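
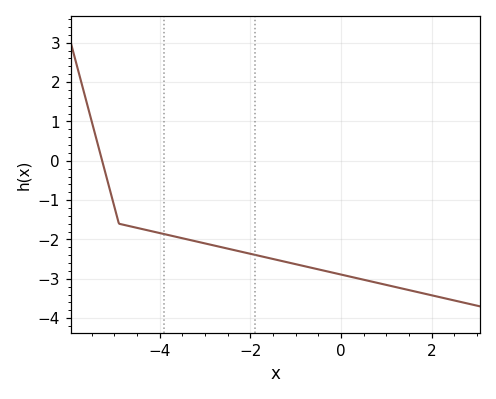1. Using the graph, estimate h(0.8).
-3.1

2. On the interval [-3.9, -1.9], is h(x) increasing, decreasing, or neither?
decreasing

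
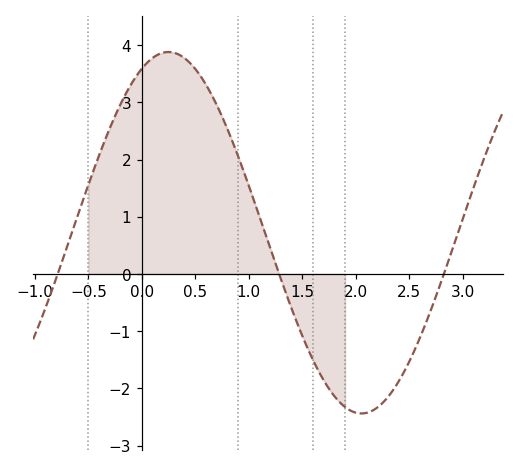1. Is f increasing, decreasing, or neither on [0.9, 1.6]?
decreasing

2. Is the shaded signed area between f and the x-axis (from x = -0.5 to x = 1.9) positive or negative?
positive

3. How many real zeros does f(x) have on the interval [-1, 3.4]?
3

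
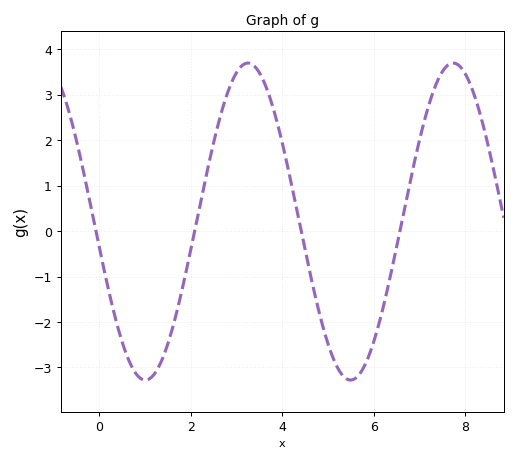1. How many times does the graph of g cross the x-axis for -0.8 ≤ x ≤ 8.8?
4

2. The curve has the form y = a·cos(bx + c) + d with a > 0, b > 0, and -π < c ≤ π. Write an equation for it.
y = 3.49cos(1.4x + 1.74) + 0.21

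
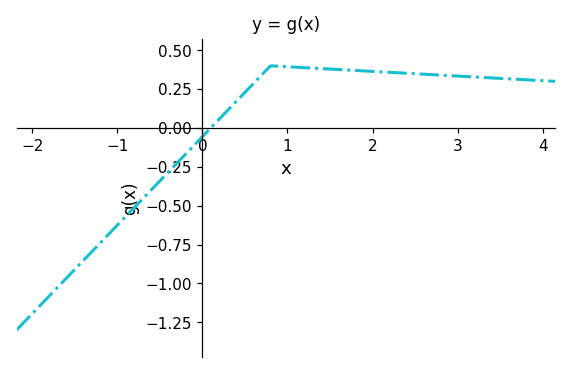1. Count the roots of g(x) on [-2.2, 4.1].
1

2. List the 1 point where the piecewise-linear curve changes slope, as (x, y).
(0.8, 0.4)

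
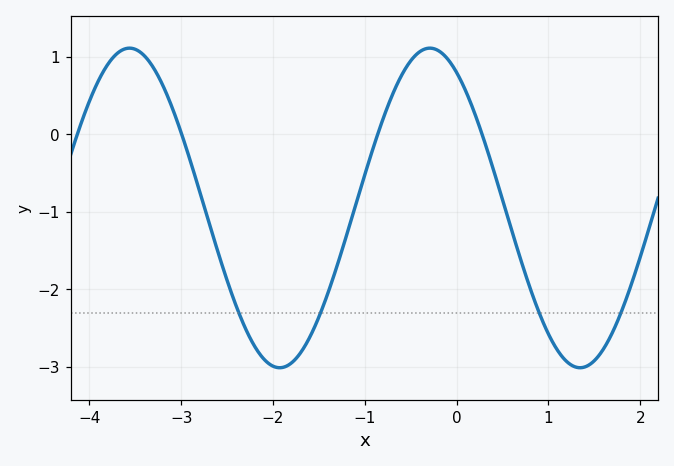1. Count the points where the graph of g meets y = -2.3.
4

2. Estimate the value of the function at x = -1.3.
-1.7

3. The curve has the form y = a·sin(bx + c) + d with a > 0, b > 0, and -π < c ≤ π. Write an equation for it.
y = 2.06sin(1.9x + 2.1) - 0.95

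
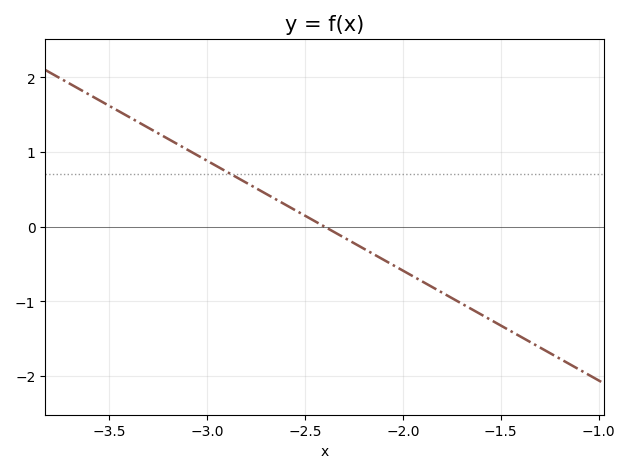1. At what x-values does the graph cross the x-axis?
-2.4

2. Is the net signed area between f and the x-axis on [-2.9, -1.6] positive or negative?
negative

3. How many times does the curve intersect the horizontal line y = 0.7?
1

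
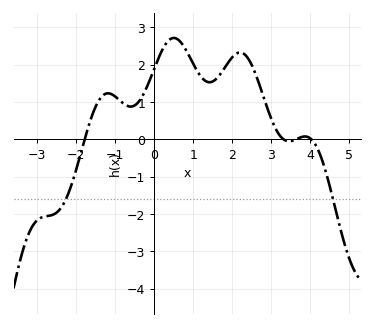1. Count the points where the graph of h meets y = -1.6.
2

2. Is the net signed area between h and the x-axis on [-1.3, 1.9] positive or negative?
positive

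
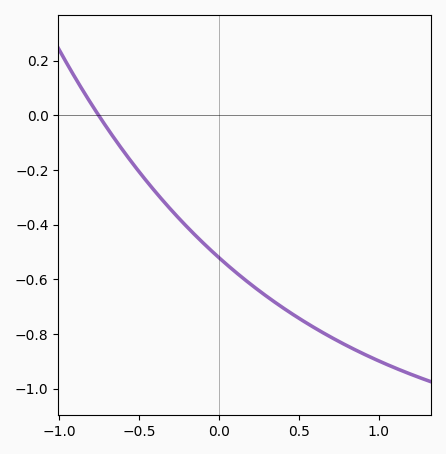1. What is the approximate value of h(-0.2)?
-0.407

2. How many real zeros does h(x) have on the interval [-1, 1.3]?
1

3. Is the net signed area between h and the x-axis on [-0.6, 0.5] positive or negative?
negative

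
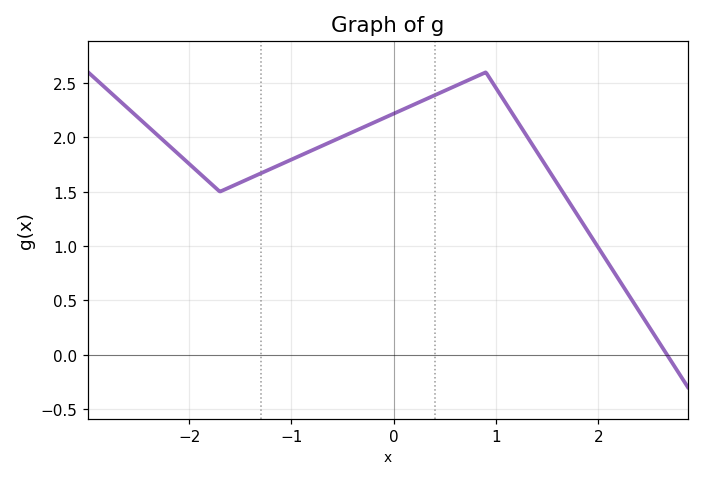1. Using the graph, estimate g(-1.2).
1.7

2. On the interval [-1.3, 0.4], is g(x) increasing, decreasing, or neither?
increasing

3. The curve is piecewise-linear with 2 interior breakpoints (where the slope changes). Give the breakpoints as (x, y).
(-1.7, 1.5); (0.9, 2.6)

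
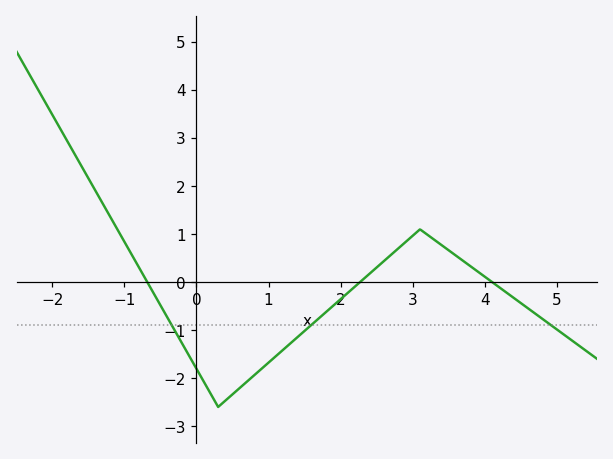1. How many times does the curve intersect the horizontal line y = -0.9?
3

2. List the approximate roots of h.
-0.6, 2.2, 4.2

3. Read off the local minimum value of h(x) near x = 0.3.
-2.6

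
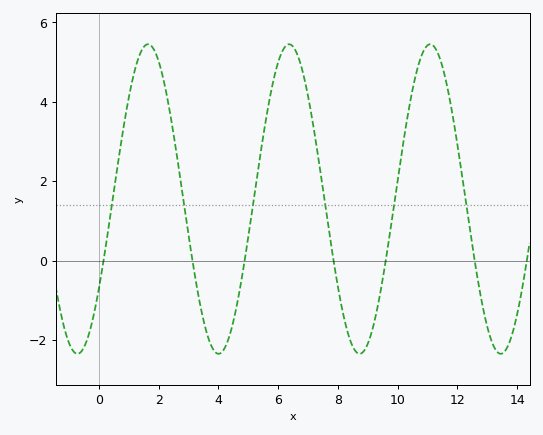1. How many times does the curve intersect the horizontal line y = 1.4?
6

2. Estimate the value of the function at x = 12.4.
0.8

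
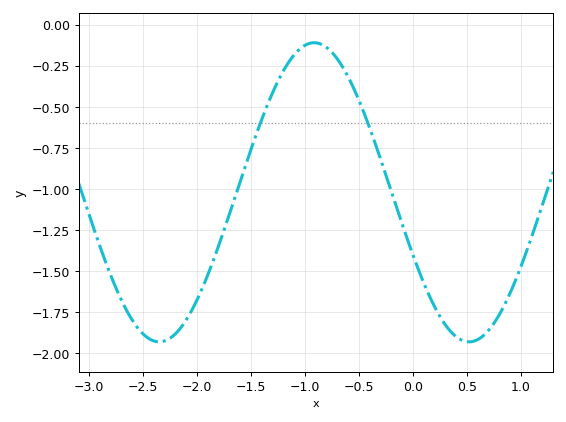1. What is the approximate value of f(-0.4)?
-0.65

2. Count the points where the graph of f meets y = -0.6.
2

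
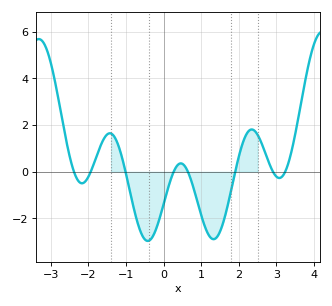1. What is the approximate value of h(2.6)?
1.2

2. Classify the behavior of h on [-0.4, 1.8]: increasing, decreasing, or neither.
neither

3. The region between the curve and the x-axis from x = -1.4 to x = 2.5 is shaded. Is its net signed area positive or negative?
negative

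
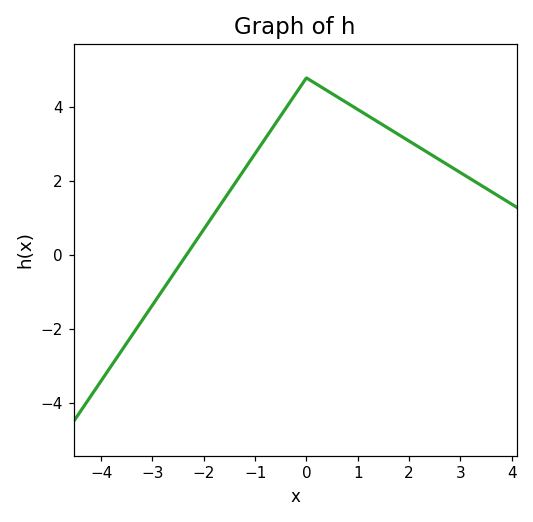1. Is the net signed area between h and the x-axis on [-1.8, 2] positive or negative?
positive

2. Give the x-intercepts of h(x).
-2.34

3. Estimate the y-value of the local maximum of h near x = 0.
4.8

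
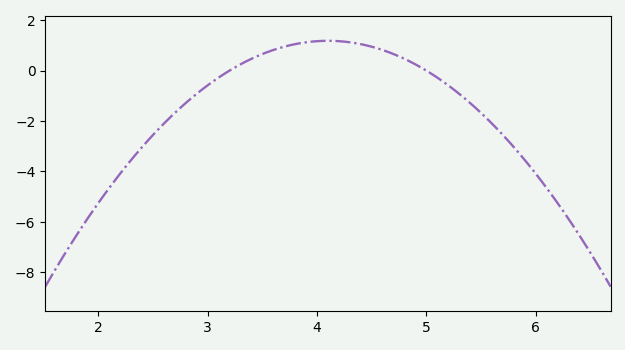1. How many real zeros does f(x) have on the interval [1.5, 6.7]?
2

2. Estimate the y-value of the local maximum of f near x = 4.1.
1.18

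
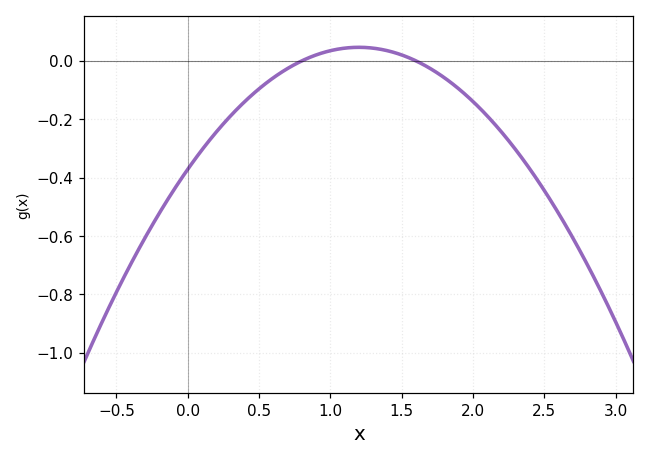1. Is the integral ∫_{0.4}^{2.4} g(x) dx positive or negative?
negative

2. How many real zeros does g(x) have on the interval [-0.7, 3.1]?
2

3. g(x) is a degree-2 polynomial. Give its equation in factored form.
y = -0.29(x - 0.8)(x - 1.6)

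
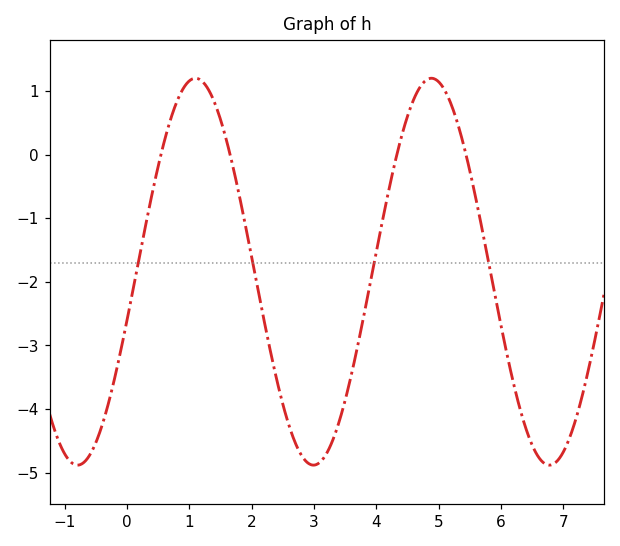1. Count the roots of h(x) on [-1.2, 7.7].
4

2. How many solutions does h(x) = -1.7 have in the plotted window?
4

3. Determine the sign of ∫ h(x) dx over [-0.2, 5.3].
negative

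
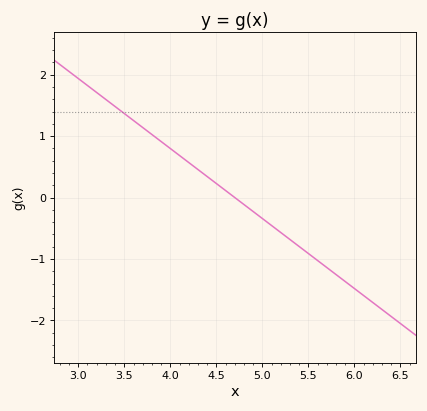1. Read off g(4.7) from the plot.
0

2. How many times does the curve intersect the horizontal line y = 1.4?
1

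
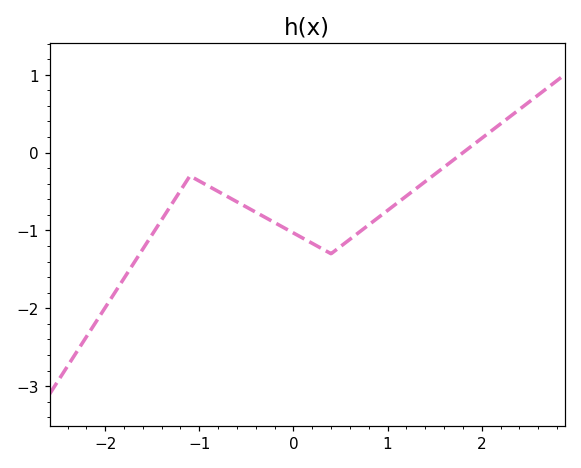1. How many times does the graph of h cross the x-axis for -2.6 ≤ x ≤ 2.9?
1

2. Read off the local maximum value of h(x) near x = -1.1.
-0.3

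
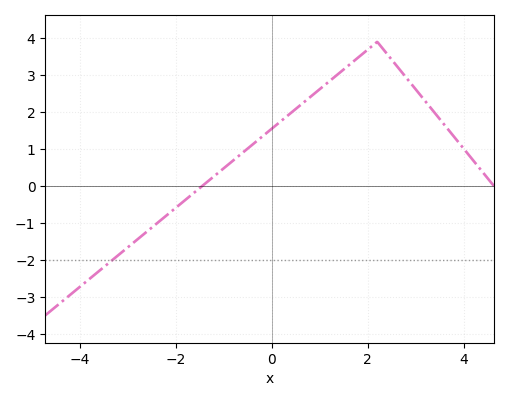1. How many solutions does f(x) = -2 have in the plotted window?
1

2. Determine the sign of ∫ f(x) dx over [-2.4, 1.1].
positive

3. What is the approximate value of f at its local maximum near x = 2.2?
3.9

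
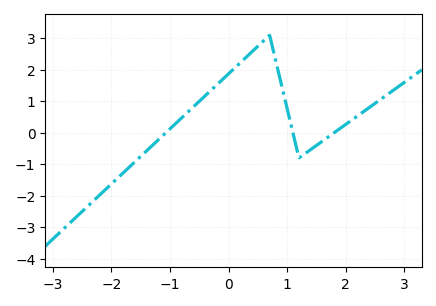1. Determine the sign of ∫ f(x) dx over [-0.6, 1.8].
positive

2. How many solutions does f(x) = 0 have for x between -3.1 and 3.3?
3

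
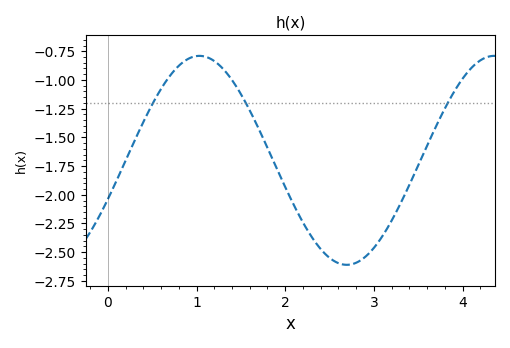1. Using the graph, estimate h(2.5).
-2.55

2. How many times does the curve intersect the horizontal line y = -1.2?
3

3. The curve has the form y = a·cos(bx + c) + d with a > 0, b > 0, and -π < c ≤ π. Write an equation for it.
y = 0.91cos(1.89x - 1.95) - 1.7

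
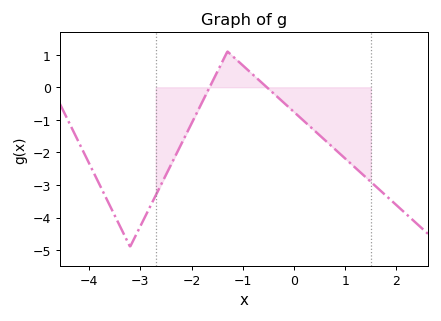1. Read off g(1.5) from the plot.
-2.9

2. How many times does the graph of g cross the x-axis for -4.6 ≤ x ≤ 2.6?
2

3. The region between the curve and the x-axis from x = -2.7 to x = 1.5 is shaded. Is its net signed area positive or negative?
negative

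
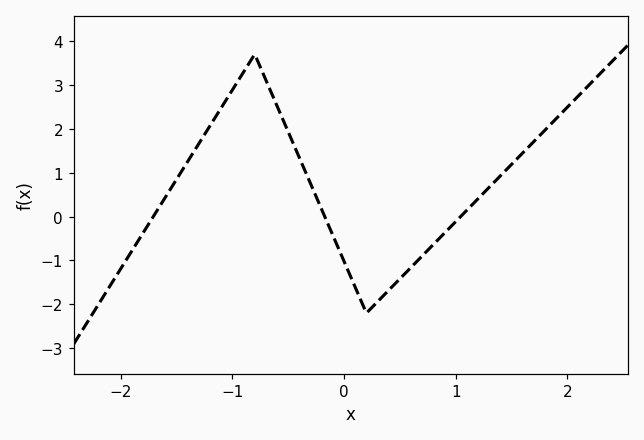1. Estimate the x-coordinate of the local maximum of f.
-0.801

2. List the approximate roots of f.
-1.71, -0.173, 1.04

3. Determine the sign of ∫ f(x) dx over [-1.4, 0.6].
positive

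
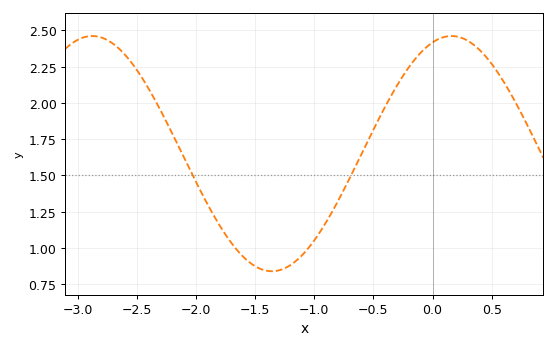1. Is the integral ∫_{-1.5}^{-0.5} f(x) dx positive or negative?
positive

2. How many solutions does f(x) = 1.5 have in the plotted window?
2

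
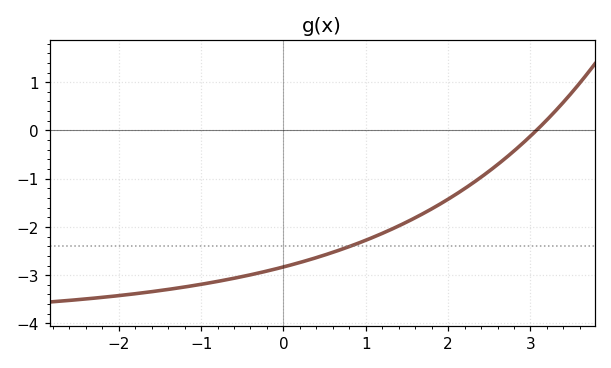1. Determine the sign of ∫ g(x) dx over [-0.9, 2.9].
negative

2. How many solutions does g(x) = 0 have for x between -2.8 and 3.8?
1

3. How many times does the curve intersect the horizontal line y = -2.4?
1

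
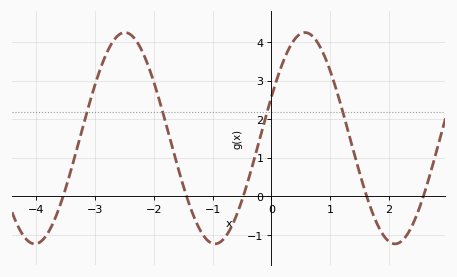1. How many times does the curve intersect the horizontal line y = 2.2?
4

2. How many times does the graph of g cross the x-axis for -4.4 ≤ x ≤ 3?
5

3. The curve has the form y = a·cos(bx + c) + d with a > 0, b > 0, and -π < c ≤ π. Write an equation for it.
y = 2.74cos(2x - 1.2) + 1.51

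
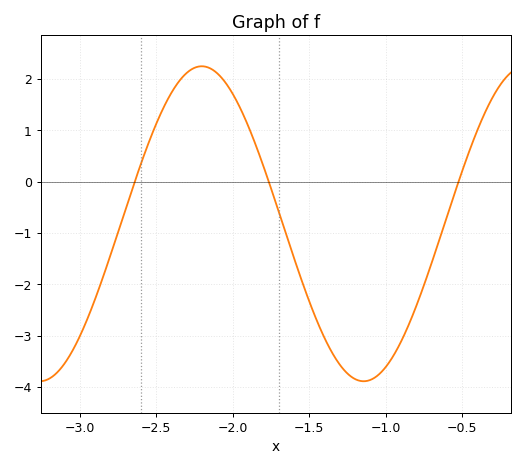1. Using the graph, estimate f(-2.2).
2.2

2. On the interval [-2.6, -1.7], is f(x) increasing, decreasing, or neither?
neither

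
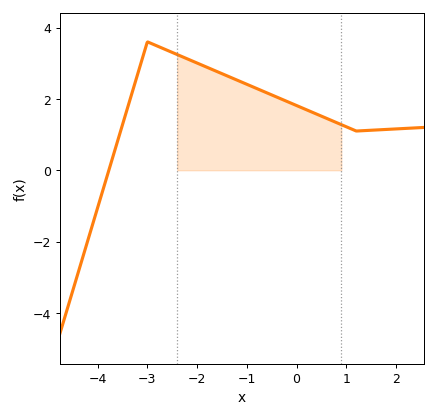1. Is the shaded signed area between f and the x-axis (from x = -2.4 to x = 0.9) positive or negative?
positive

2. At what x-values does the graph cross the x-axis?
-3.77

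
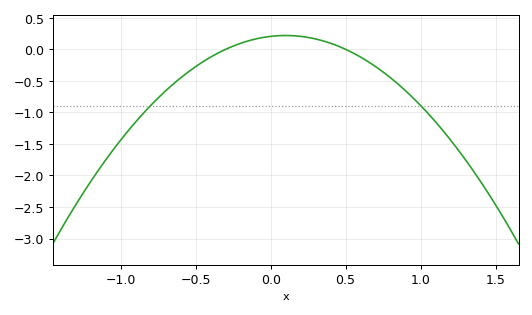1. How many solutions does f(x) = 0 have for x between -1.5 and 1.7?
2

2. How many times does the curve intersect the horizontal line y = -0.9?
2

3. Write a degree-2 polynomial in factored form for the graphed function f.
y = -1.37(x + 0.3)(x - 0.5)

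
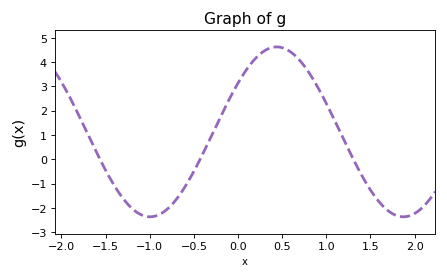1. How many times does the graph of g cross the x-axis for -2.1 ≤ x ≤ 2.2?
3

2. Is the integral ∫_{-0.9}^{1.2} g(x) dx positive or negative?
positive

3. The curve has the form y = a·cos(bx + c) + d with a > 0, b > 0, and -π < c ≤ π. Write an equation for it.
y = 3.5cos(2.2x - 0.96) + 1.13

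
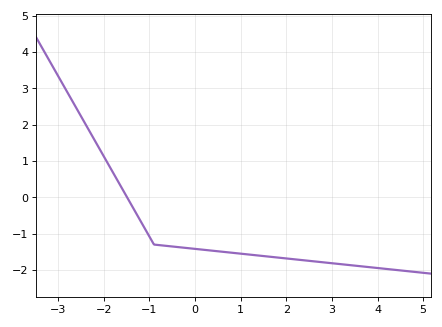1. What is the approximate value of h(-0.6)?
-1.3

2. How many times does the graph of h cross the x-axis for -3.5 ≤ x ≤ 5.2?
1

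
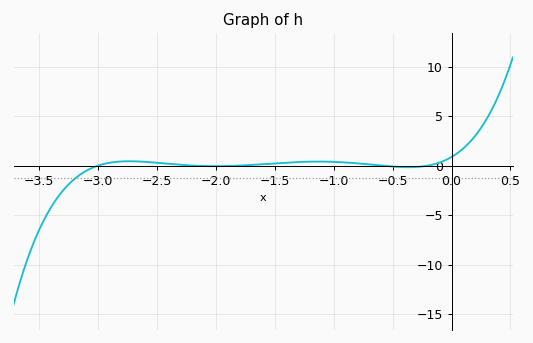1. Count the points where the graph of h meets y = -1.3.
1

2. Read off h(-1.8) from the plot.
0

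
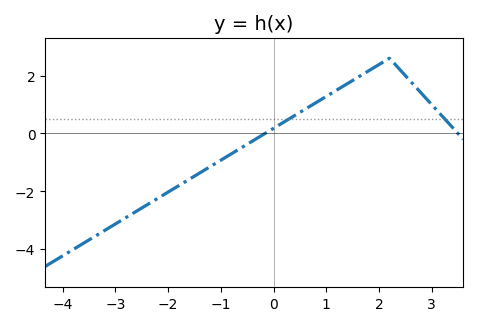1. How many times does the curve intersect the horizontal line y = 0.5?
2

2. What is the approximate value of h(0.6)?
0.837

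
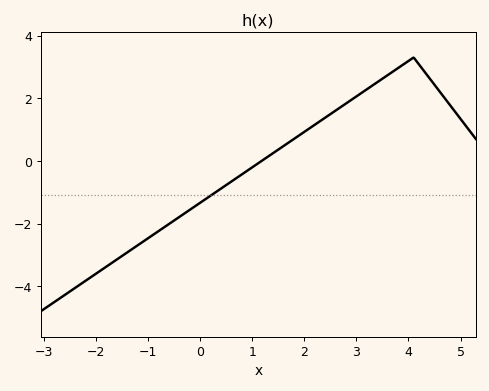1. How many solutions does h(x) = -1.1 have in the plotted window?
1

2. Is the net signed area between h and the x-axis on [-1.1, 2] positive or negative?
negative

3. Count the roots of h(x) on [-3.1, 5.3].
1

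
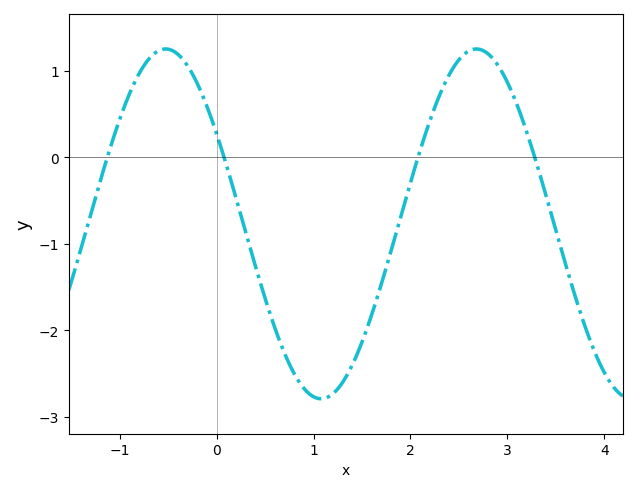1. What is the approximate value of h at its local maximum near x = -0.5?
1.2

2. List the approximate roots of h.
-1.1, 0.1, 2.1, 3.3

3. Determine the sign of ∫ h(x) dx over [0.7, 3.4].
negative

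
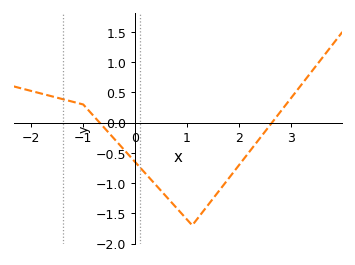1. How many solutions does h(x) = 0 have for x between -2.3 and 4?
2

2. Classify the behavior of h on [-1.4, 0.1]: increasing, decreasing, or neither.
decreasing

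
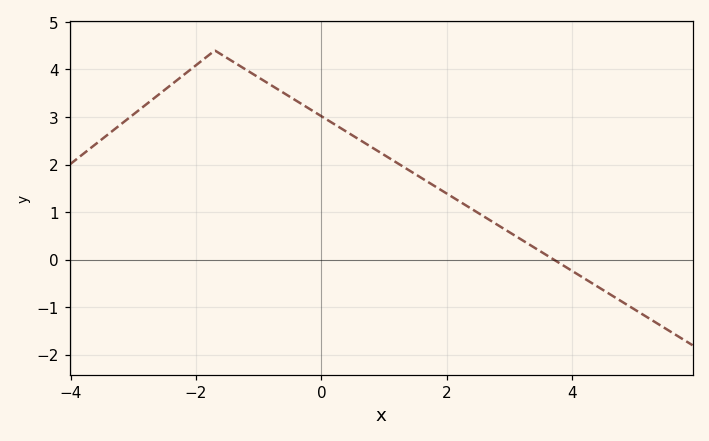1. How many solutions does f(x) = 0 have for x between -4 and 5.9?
1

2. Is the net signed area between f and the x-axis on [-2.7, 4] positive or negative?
positive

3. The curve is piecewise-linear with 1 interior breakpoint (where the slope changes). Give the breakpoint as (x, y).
(-1.7, 4.4)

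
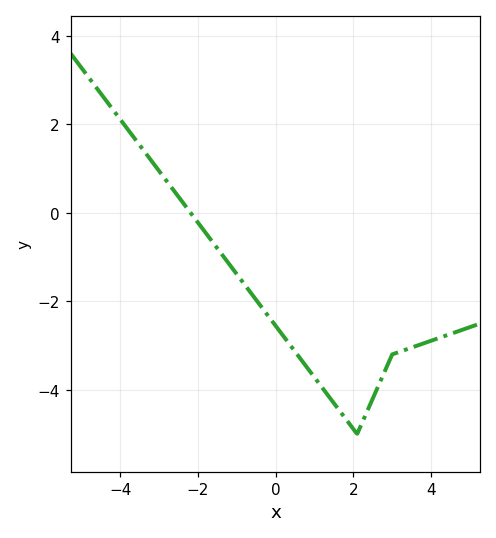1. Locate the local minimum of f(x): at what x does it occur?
2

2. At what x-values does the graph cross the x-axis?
-2.2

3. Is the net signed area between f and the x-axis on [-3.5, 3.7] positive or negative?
negative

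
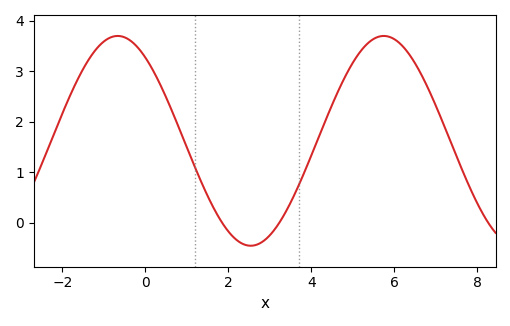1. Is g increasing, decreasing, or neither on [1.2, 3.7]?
neither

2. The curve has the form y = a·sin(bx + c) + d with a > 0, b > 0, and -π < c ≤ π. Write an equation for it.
y = 2.08sin(0.98x + 2.22) + 1.62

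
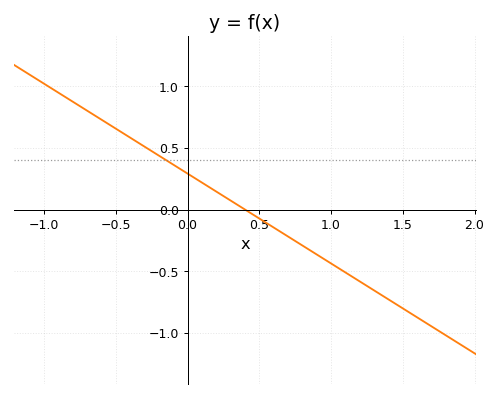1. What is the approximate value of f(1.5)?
-0.803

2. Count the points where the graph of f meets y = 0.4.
1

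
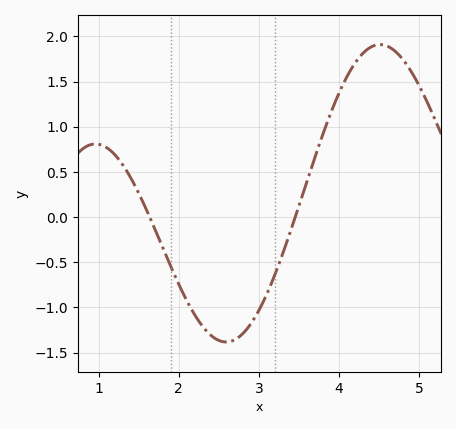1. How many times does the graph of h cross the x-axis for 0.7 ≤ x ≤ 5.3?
2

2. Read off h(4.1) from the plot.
1.56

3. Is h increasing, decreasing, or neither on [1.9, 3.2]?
neither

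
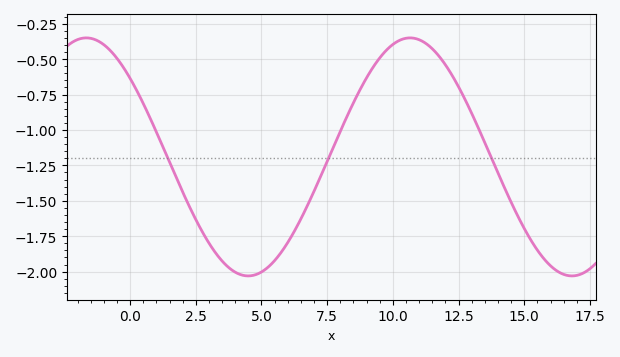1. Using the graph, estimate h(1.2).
-1.1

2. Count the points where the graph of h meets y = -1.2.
3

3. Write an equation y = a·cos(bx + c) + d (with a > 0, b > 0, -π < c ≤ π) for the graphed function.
y = 0.84cos(0.51x + 0.85) - 1.19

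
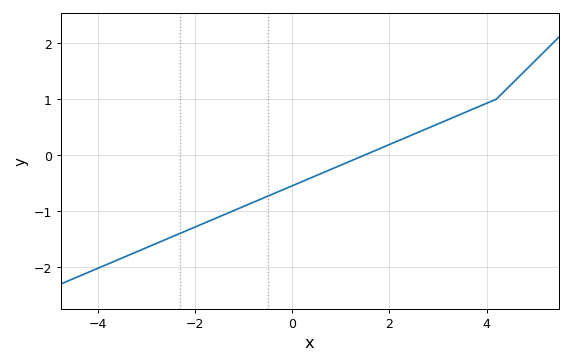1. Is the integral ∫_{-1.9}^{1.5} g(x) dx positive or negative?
negative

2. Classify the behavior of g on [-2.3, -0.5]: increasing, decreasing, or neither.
increasing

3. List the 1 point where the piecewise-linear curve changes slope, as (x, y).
(4.2, 1)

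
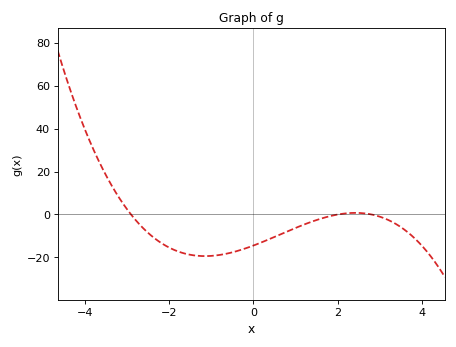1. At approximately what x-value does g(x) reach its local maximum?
2.4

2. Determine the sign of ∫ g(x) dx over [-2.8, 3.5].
negative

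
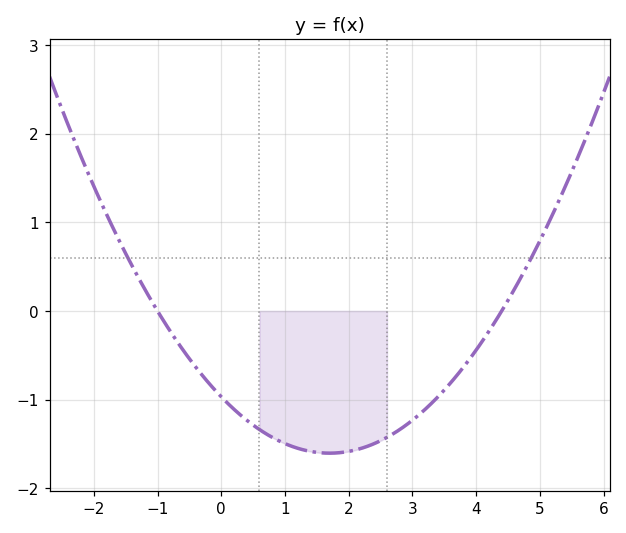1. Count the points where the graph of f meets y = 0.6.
2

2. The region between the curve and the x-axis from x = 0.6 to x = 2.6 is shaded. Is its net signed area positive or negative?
negative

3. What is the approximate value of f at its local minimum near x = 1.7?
-1.6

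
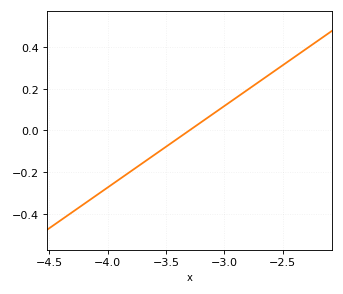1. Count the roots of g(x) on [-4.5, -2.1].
1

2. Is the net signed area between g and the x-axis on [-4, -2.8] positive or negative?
negative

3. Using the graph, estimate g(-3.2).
0.039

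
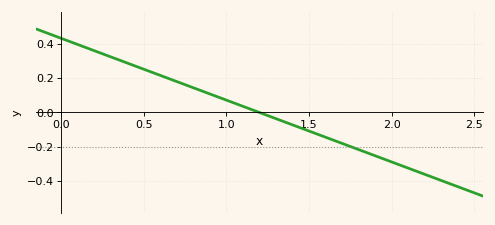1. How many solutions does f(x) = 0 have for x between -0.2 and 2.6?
1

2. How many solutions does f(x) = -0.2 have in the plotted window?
1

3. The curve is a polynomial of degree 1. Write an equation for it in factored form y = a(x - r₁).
y = -0.36(x - 1.2)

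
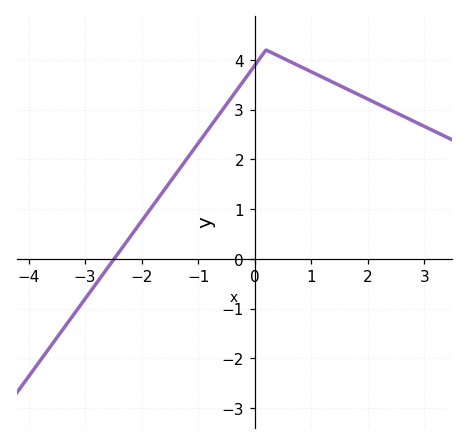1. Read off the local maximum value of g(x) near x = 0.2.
4.2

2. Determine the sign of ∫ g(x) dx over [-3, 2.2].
positive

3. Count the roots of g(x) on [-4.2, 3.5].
1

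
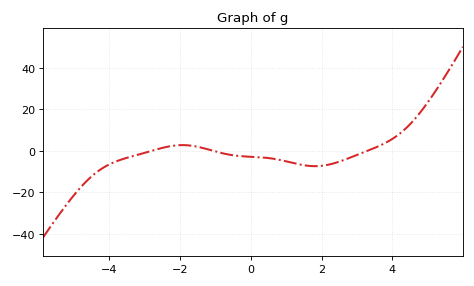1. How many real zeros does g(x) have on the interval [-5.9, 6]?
3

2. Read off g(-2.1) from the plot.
2.66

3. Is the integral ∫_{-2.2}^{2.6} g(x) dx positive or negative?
negative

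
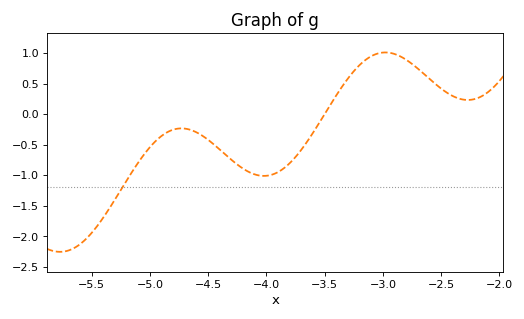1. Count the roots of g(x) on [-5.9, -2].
1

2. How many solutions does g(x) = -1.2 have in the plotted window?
1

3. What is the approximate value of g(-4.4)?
-0.58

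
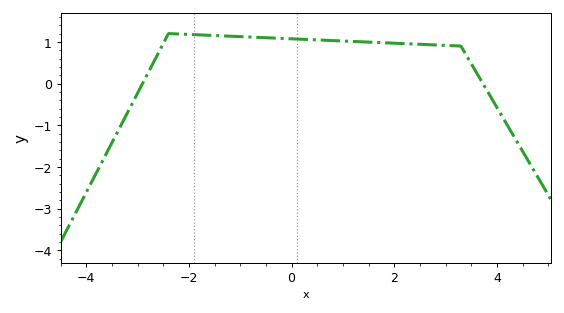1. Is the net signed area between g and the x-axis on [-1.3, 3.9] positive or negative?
positive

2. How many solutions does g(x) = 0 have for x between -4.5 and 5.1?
2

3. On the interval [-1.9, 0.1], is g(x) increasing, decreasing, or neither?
decreasing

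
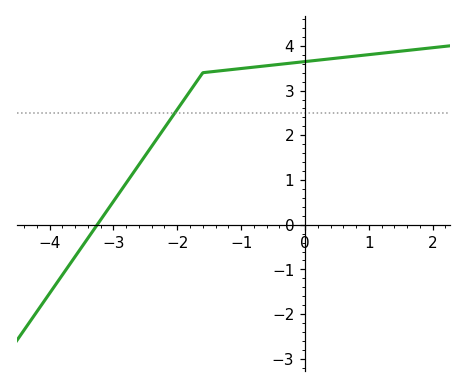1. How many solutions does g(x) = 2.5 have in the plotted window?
1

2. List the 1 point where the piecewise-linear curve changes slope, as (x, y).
(-1.6, 3.4)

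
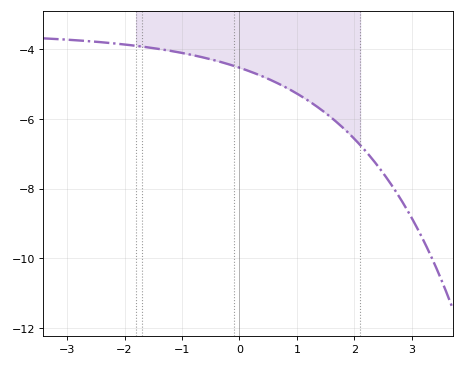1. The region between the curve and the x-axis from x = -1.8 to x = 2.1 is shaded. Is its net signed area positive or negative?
negative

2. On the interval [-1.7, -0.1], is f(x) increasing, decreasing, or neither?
decreasing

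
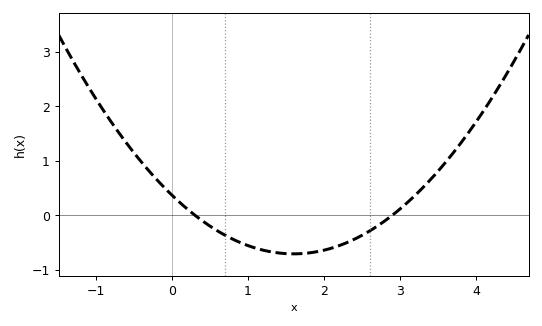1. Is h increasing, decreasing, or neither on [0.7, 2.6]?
neither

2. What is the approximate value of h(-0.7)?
1.51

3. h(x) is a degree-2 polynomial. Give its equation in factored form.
y = 0.42(x - 0.3)(x - 2.9)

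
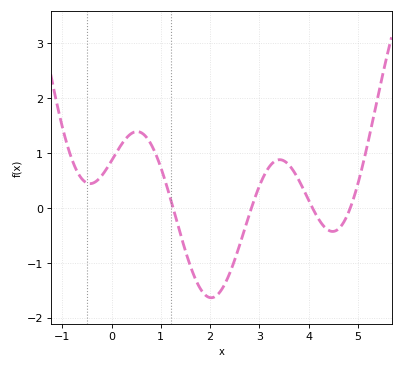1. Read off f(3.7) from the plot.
0.658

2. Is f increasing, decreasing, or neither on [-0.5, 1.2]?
neither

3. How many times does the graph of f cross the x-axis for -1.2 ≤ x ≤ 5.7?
4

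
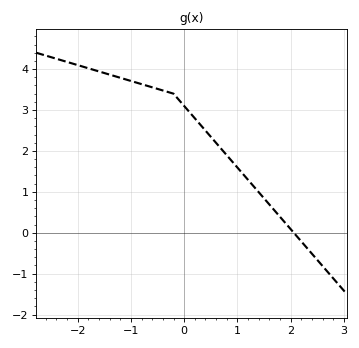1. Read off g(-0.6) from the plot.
3.6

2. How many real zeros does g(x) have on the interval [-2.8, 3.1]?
1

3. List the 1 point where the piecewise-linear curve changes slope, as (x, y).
(-0.2, 3.4)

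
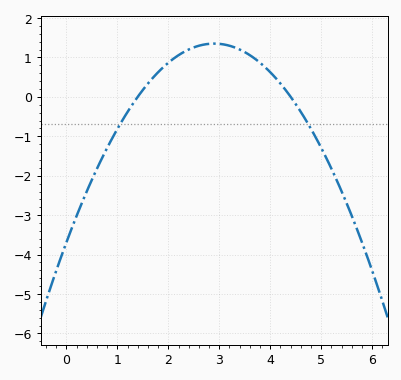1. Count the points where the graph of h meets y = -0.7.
2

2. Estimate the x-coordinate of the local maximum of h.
2.9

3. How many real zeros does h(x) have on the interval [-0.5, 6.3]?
2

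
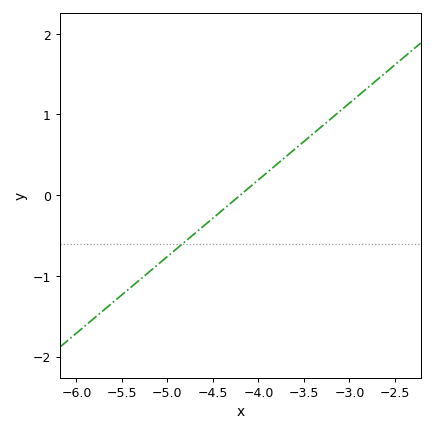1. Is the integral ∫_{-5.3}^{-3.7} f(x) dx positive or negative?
negative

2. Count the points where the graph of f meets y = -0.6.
1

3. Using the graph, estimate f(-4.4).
-0.19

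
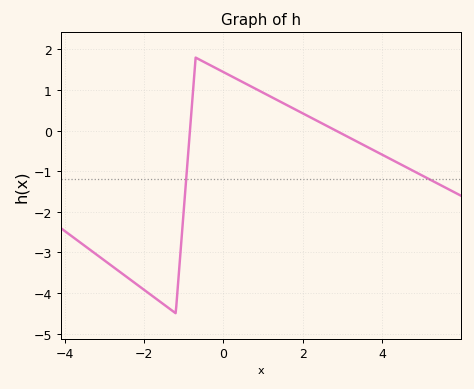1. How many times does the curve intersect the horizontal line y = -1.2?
2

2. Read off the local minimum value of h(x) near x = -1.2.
-4.5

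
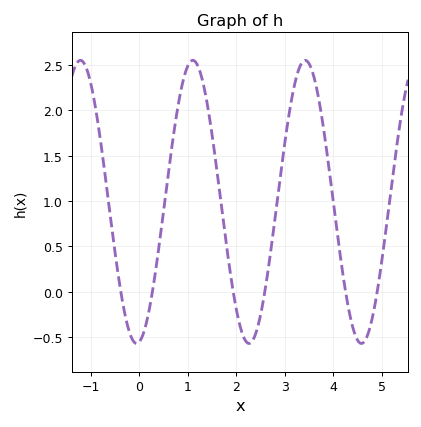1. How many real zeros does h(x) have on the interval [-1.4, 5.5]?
6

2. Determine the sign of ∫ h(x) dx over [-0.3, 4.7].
positive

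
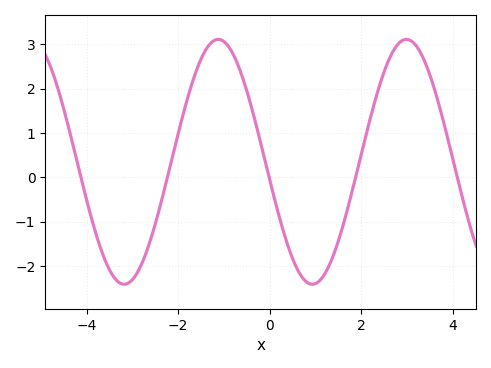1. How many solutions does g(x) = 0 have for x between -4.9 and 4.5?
5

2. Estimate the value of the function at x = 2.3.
1.74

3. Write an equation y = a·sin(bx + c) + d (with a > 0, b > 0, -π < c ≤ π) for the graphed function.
y = 2.76sin(1.53x - 2.99) + 0.35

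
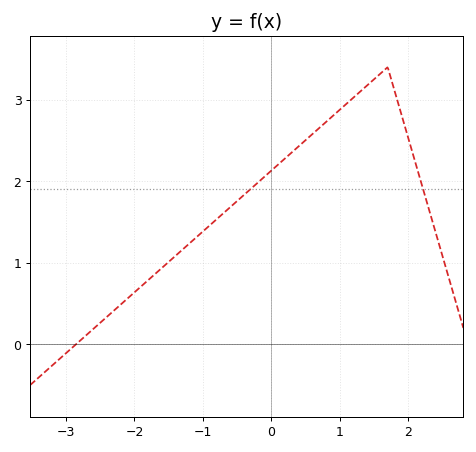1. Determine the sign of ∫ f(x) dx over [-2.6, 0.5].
positive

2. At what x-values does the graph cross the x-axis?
-2.85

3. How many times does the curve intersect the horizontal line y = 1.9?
2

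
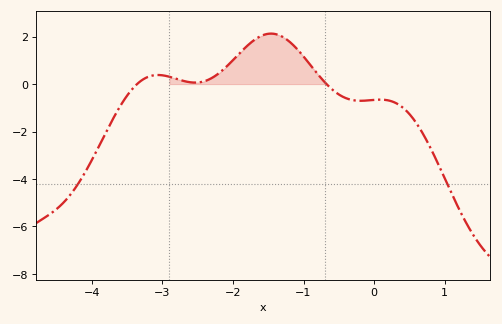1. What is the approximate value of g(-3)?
0.371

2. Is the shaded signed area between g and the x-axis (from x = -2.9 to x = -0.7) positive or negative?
positive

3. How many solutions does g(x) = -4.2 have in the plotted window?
2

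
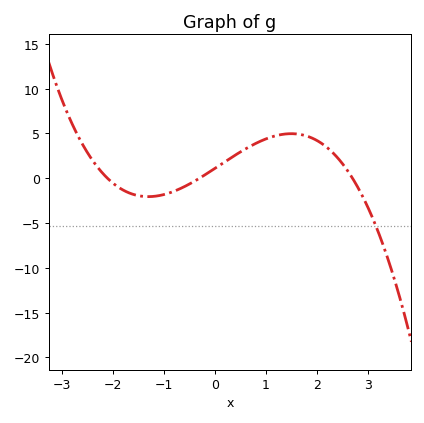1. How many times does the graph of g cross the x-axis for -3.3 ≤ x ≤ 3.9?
3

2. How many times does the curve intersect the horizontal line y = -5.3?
1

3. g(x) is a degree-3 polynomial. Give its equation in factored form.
y = -0.64(x + 2.1)(x + 0.3)(x - 2.7)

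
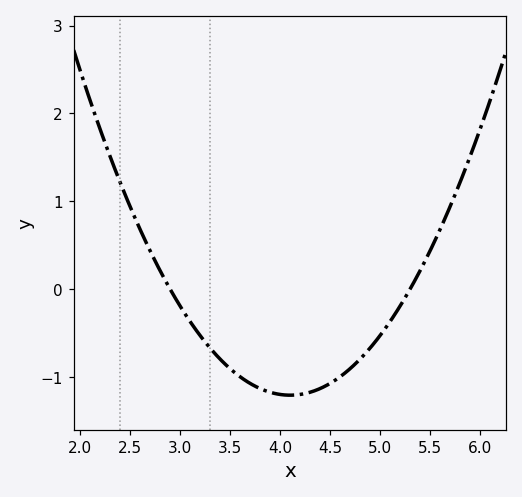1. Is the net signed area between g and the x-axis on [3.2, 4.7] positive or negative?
negative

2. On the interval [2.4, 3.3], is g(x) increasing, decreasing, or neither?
decreasing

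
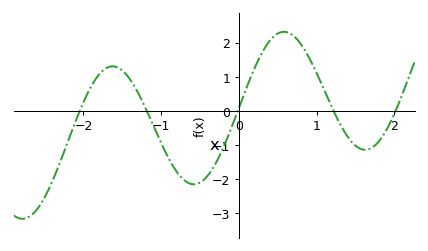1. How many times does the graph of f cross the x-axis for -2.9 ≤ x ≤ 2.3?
5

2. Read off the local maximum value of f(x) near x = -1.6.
1.3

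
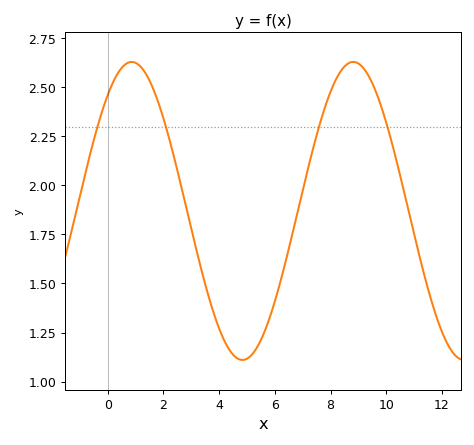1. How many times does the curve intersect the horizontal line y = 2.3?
4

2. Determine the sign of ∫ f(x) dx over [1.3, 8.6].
positive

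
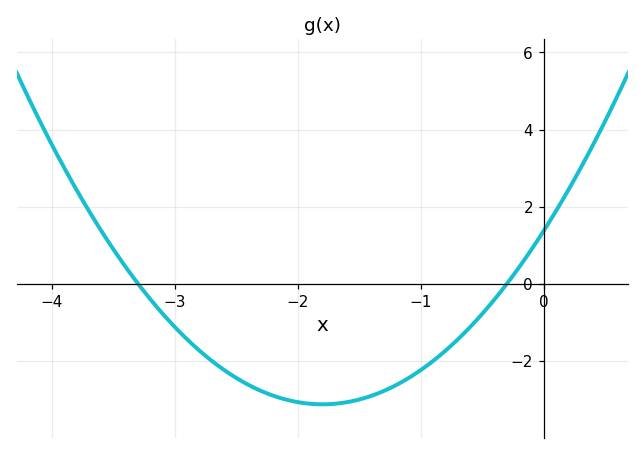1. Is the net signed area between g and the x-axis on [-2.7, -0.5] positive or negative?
negative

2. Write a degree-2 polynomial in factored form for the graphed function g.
y = 1.39(x + 3.3)(x + 0.3)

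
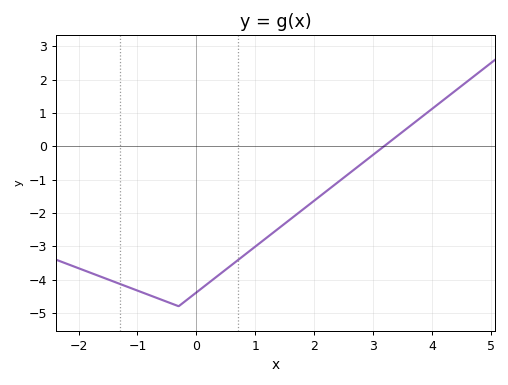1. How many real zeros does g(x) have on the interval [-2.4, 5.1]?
1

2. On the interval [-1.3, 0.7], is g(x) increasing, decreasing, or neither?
neither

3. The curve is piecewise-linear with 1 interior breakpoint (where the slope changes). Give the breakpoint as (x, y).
(-0.3, -4.8)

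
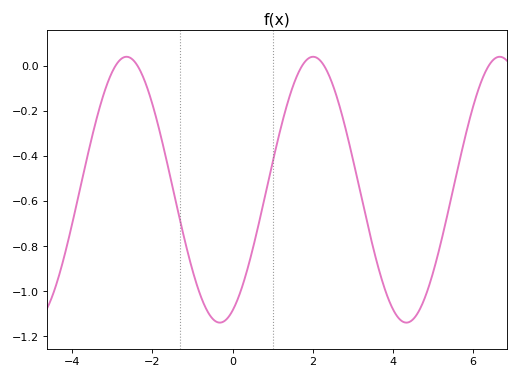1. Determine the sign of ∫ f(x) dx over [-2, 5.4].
negative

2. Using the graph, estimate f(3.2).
-0.58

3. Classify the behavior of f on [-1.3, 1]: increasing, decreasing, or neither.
neither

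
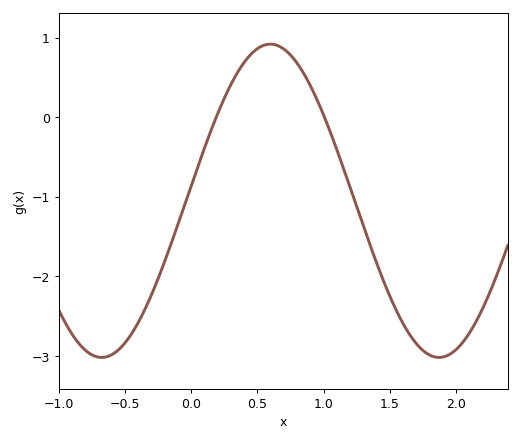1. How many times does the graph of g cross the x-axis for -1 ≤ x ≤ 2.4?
2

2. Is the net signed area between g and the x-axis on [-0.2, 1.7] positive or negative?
negative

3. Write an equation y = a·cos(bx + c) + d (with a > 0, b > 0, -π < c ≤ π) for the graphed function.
y = 1.97cos(2.5x - 1.5) - 1.05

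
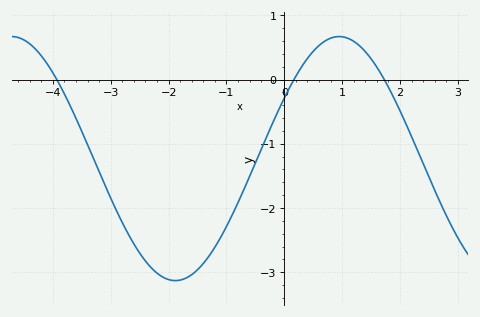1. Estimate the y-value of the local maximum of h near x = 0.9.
0.67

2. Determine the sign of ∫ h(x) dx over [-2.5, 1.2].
negative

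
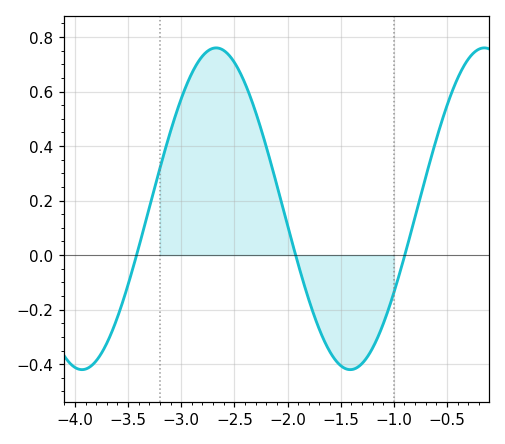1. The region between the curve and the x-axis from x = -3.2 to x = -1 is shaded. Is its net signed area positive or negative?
positive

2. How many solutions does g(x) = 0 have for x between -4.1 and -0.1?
3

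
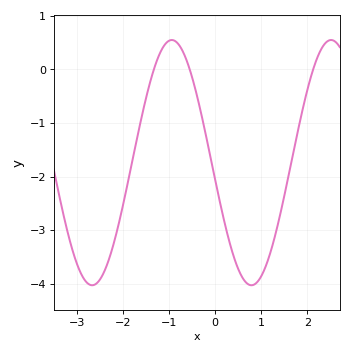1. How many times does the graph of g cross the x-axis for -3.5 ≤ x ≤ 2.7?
3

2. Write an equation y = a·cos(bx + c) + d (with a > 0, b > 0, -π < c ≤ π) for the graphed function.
y = 2.29cos(1.82x + 1.71) - 1.74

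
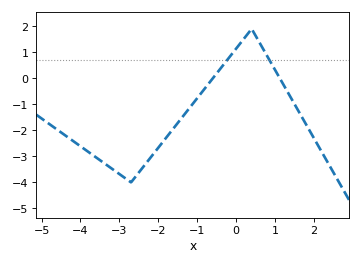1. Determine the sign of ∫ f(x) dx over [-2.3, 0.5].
negative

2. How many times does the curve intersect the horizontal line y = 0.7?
2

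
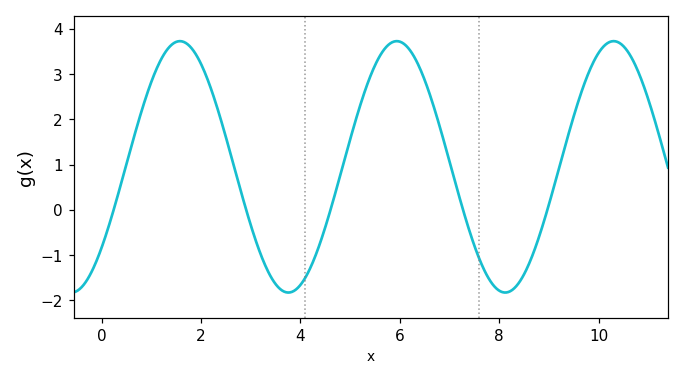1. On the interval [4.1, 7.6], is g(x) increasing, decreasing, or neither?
neither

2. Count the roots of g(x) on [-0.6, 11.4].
5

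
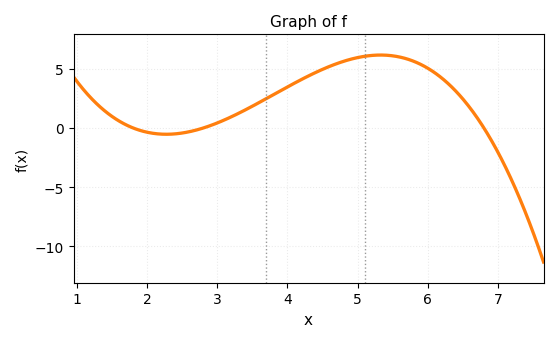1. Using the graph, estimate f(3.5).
2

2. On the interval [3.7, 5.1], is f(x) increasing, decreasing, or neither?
increasing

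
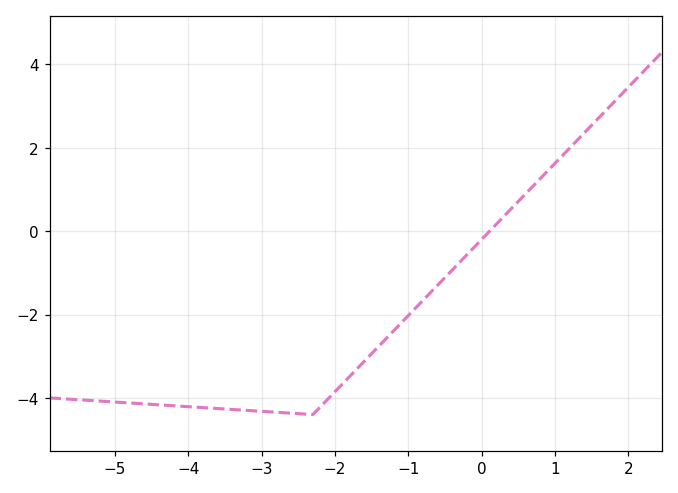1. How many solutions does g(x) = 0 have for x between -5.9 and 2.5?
1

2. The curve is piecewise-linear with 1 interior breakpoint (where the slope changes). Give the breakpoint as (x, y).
(-2.3, -4.4)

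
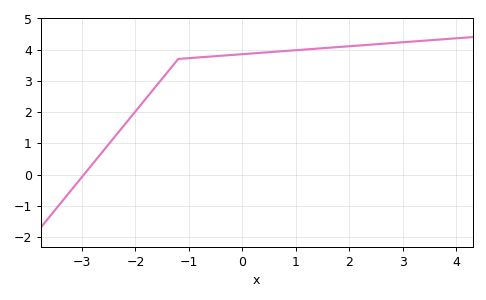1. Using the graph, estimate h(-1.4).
3.28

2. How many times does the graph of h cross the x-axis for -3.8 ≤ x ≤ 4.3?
1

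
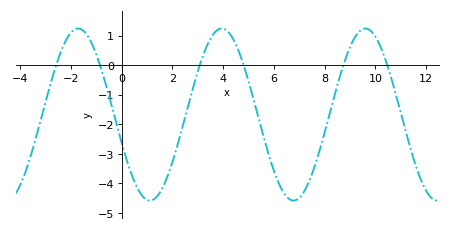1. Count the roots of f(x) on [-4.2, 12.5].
6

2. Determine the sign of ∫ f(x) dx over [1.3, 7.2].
negative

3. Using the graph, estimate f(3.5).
0.9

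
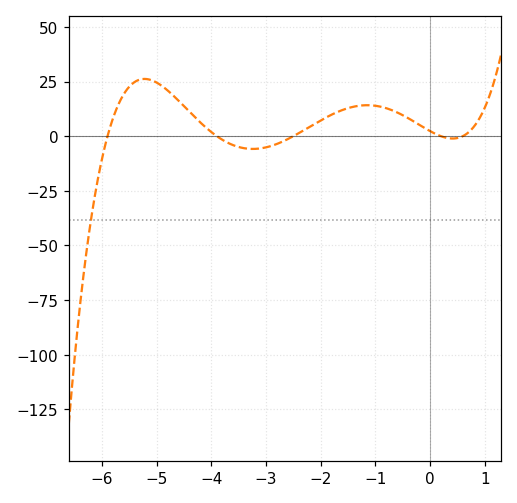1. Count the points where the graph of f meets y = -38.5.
1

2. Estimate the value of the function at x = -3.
-6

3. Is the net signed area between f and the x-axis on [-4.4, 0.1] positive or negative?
positive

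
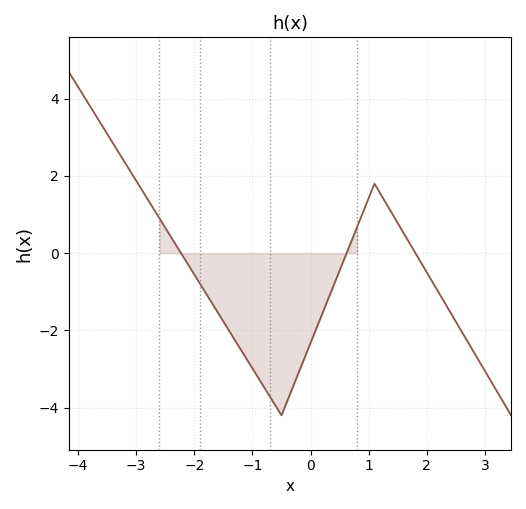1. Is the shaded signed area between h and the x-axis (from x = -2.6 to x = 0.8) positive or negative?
negative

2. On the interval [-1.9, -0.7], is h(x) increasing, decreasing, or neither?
decreasing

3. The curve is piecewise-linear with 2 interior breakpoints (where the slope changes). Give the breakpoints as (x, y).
(-0.5, -4.2); (1.1, 1.8)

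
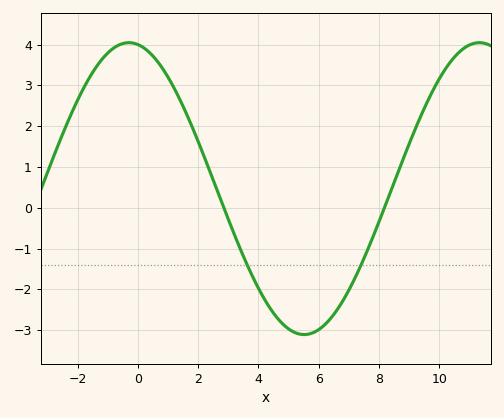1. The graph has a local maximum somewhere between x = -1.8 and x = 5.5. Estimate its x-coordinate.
-0.2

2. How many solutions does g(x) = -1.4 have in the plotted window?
2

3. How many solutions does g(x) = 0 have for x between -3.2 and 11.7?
2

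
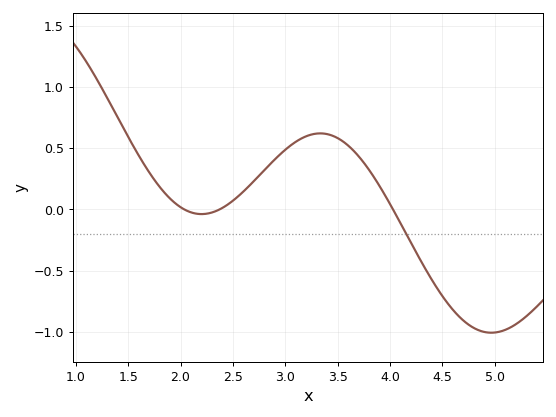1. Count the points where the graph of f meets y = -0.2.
1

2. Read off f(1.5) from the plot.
0.592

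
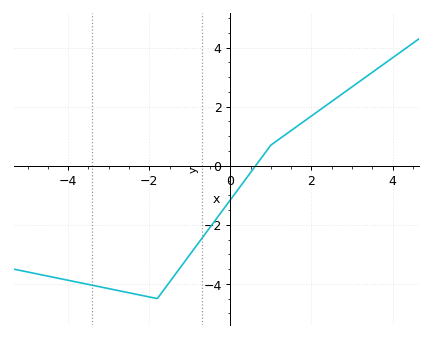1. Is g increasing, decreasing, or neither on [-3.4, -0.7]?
neither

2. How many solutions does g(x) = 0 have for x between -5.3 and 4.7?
1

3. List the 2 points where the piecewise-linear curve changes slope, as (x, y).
(-1.8, -4.5); (1, 0.7)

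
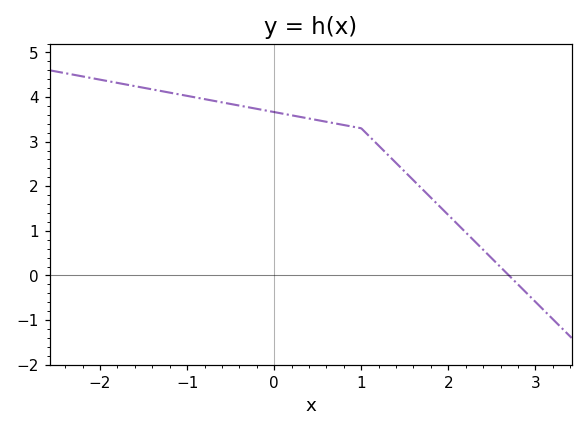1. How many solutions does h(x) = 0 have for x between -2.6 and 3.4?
1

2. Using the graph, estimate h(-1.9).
4.4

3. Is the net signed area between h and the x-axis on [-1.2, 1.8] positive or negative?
positive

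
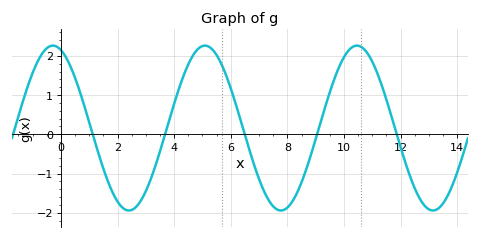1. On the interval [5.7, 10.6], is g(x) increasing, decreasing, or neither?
neither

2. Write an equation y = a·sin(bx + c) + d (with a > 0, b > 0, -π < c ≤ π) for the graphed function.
y = 2.1sin(1.2x + 1.9) + 0.16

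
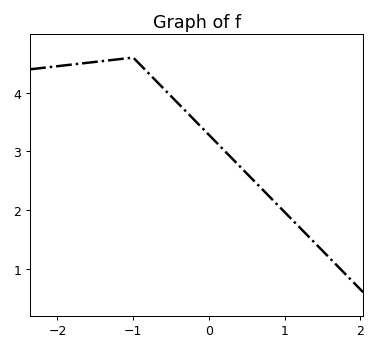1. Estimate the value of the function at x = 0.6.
2.5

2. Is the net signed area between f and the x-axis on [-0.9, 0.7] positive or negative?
positive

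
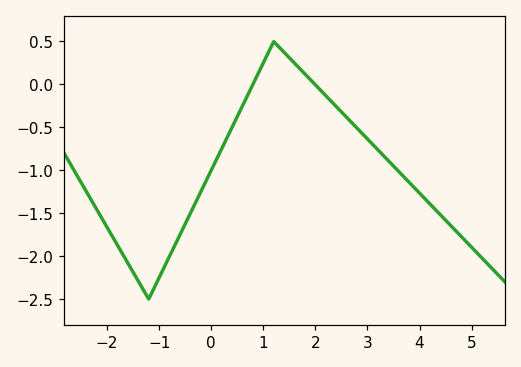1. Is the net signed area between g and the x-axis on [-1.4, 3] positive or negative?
negative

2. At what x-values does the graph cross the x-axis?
0.8, 2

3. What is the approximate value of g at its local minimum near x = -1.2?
-2.5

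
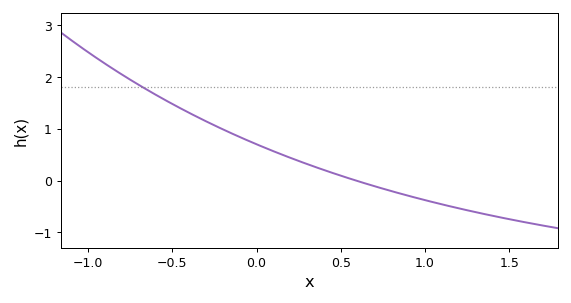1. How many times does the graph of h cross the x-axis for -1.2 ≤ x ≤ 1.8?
1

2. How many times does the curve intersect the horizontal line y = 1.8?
1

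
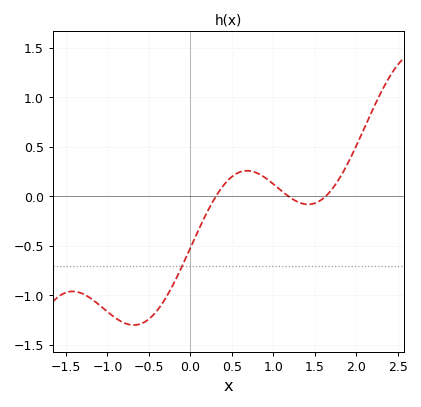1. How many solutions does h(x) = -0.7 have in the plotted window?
1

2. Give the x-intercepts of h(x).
0.3, 1.2, 1.6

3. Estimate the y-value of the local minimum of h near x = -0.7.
-1.3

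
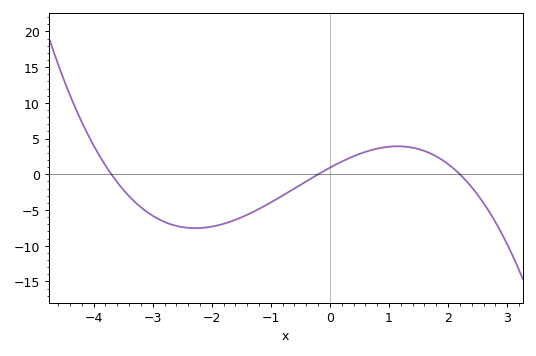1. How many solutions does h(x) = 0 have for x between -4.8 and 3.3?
3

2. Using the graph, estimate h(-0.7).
-2.5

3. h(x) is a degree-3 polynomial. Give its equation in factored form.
y = -0.57(x + 3.7)(x + 0.2)(x - 2.2)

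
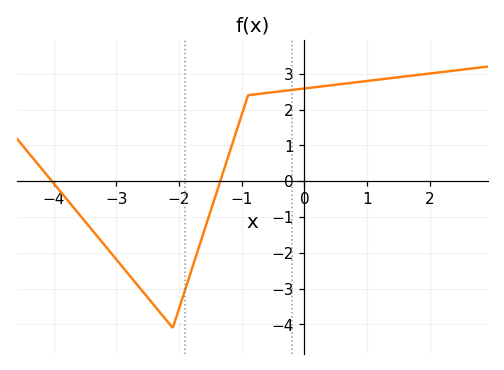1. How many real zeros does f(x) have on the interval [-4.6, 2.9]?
2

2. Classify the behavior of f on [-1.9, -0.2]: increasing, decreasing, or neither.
increasing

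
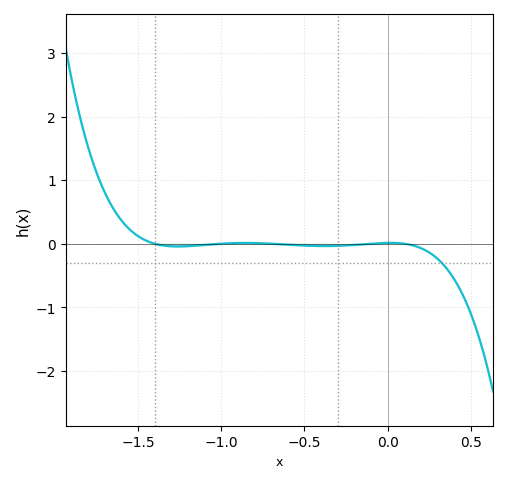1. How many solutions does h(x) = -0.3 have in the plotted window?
1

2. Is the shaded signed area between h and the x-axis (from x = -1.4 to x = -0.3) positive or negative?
negative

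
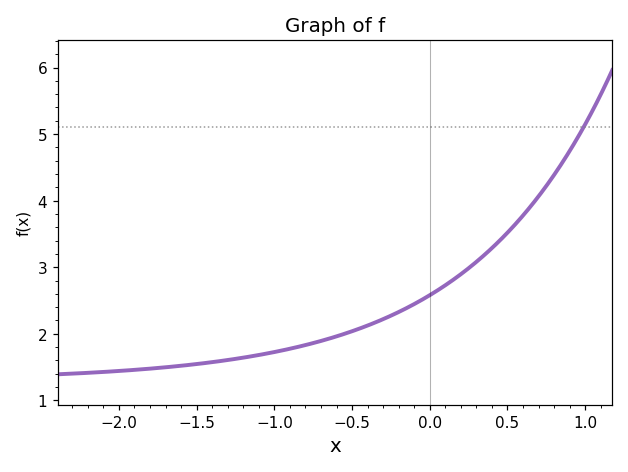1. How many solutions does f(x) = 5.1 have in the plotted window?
1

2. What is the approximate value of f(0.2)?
2.89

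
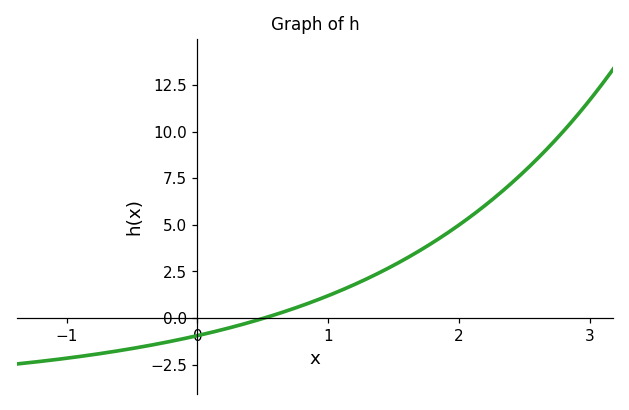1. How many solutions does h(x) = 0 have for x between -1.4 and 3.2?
1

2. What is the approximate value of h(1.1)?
1.4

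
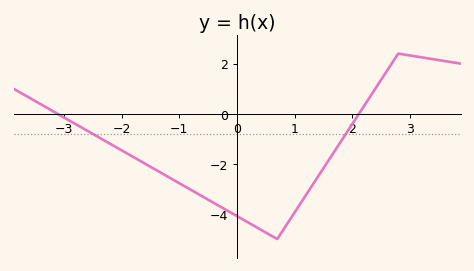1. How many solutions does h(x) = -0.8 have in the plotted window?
2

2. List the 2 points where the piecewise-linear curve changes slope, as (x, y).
(0.7, -5); (2.8, 2.4)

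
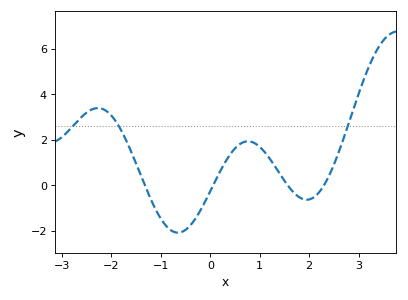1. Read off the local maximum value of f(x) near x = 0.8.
2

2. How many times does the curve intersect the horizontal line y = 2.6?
3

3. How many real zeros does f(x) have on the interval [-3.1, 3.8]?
4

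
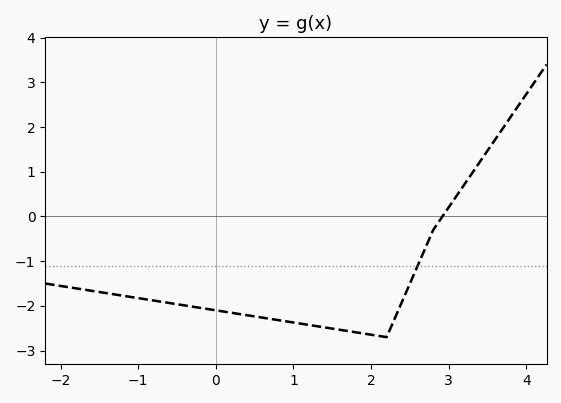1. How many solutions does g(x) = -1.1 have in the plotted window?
1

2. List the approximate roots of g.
2.92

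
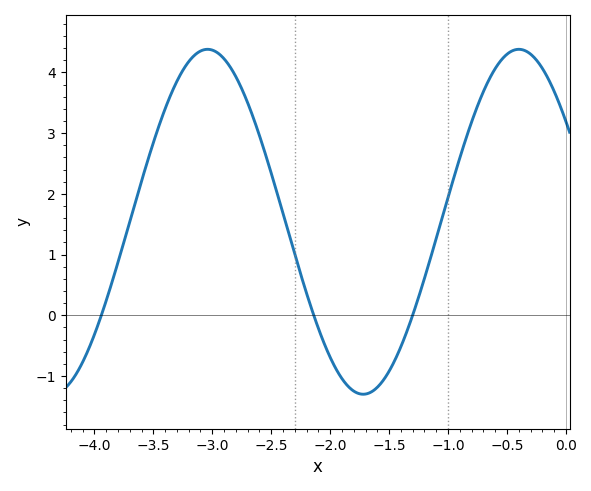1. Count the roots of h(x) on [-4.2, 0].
3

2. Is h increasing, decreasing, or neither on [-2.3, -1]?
neither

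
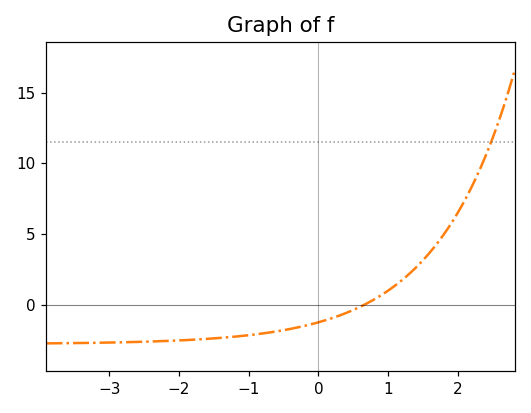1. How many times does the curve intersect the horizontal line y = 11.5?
1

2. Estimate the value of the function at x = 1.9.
5.5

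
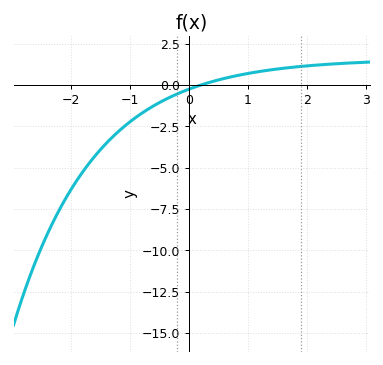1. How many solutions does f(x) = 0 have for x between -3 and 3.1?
1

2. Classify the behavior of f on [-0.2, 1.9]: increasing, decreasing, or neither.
increasing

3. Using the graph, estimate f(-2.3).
-8.2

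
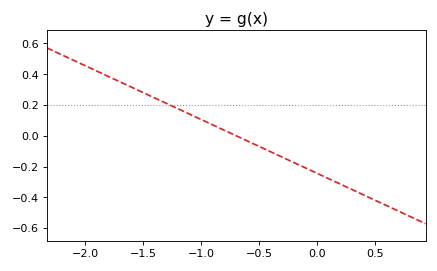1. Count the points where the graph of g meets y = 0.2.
1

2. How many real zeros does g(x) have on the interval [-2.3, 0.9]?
1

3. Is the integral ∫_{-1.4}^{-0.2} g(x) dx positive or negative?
positive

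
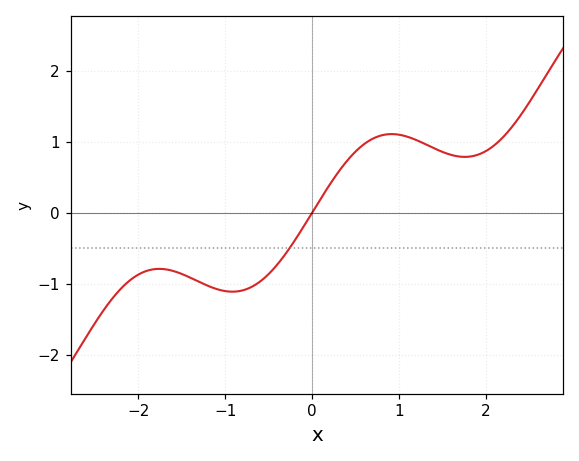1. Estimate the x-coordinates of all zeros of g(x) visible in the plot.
0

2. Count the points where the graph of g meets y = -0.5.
1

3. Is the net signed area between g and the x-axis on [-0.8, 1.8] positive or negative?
positive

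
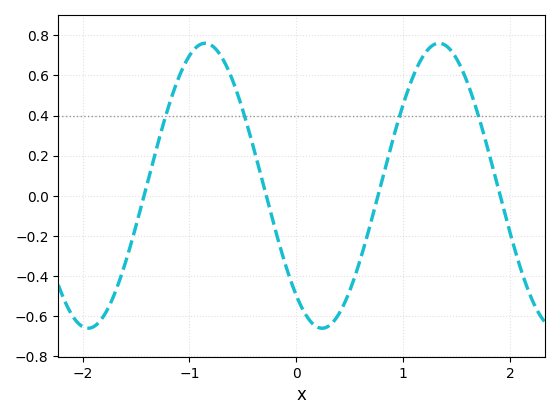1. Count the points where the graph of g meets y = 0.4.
4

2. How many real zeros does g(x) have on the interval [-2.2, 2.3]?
4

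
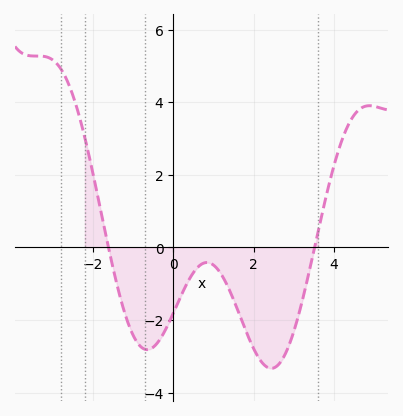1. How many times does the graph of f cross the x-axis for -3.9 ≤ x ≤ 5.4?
2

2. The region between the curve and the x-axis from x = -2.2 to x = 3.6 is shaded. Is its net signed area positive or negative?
negative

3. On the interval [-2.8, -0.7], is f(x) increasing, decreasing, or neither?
decreasing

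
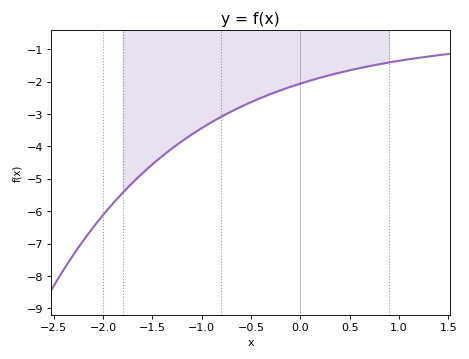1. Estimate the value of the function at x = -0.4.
-2.5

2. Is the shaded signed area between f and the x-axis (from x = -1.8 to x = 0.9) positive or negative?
negative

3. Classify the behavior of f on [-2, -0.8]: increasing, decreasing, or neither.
increasing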